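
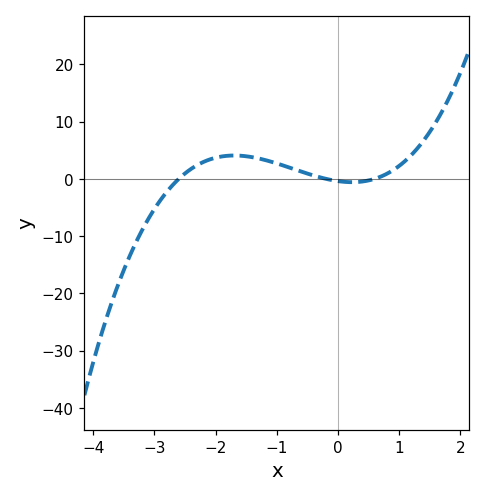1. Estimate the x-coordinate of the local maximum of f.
-1.7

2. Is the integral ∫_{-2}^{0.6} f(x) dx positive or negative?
positive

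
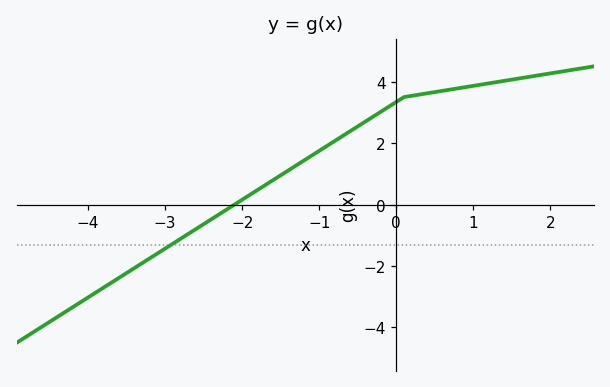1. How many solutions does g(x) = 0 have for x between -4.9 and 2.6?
1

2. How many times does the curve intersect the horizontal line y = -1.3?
1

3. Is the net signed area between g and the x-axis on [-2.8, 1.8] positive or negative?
positive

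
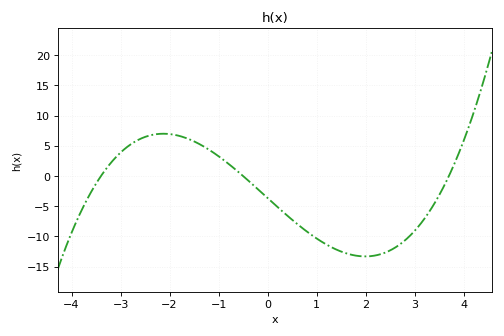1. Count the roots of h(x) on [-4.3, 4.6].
3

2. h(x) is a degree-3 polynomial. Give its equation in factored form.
y = 0.58(x + 3.4)(x + 0.5)(x - 3.7)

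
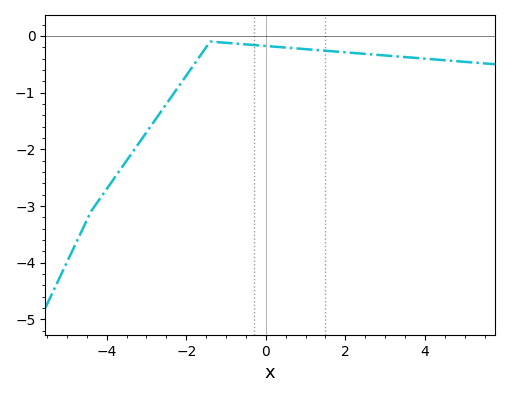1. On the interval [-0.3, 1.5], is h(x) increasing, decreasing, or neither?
decreasing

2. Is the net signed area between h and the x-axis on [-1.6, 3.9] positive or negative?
negative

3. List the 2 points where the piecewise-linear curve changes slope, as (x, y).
(-4.4, -3.1); (-1.4, -0.1)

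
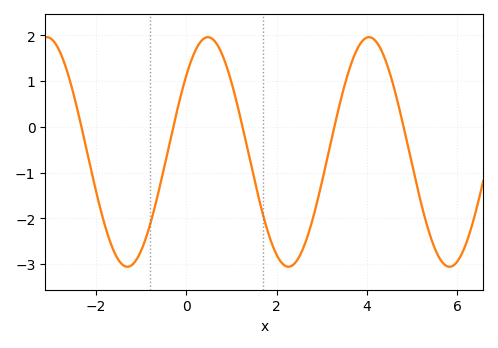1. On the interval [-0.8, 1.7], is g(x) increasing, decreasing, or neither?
neither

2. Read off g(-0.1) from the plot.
0.774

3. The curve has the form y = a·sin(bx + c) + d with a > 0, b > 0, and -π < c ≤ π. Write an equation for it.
y = 2.51sin(1.76x + 0.732) - 0.55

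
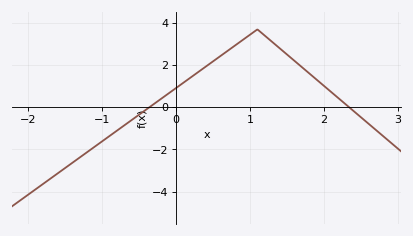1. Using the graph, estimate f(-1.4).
-2.64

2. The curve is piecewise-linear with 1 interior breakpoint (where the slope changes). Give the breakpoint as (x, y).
(1.1, 3.7)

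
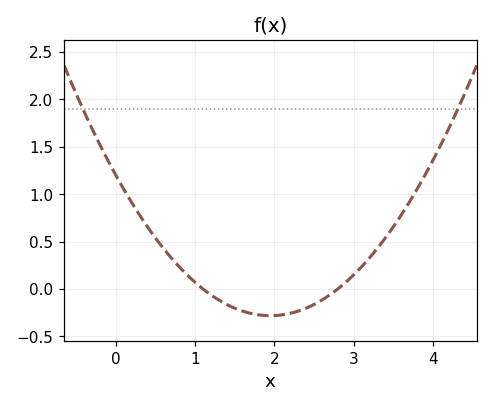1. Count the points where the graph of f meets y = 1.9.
2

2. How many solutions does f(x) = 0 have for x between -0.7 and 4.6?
2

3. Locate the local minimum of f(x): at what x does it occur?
2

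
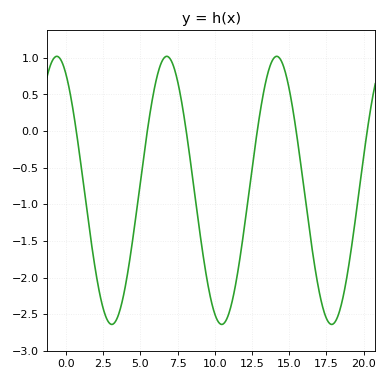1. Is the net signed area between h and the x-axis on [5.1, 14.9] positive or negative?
negative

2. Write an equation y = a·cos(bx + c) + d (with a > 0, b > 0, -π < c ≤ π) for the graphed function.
y = 1.83cos(0.85x + 0.53) - 0.81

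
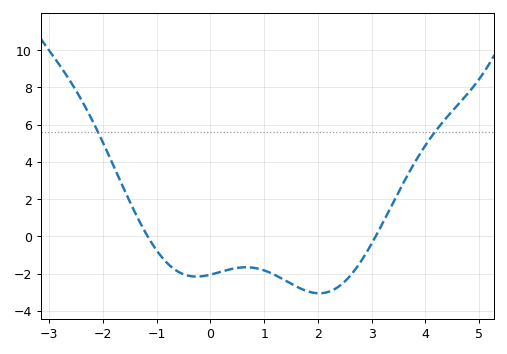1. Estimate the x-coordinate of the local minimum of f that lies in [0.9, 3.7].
2.02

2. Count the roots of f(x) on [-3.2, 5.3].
2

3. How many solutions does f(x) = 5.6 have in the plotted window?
2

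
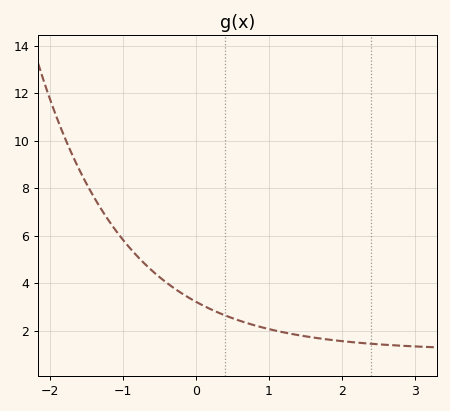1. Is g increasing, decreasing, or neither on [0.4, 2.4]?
decreasing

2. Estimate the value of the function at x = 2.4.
1.46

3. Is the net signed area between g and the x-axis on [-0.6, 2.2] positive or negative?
positive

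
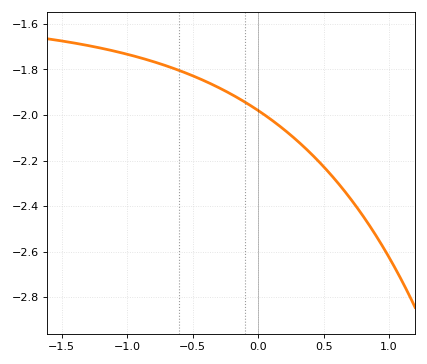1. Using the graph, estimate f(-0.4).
-1.86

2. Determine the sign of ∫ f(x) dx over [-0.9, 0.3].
negative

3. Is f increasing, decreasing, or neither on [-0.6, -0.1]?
decreasing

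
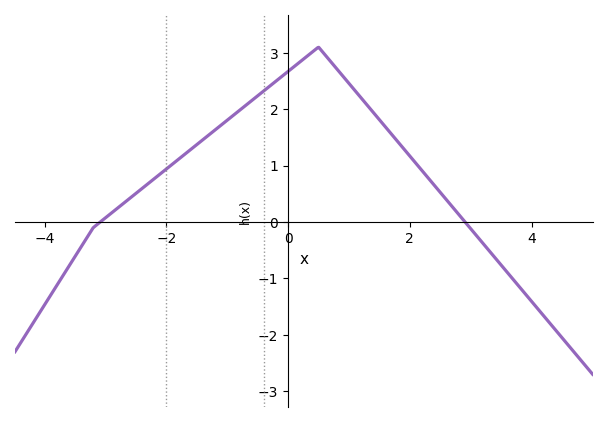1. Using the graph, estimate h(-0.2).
2.49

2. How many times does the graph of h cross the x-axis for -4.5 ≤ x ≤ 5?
2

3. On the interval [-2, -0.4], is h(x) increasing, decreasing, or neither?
increasing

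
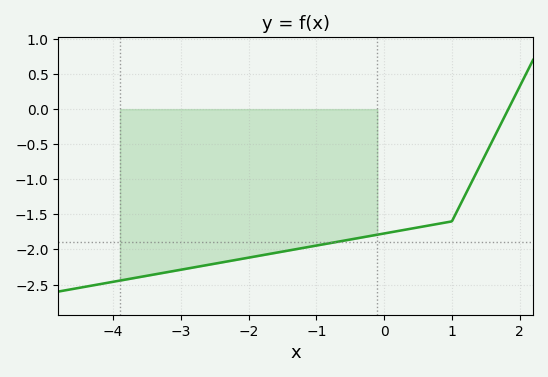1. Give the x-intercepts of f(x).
1.83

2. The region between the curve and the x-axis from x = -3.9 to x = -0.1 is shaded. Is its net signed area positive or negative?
negative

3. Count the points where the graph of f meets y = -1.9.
1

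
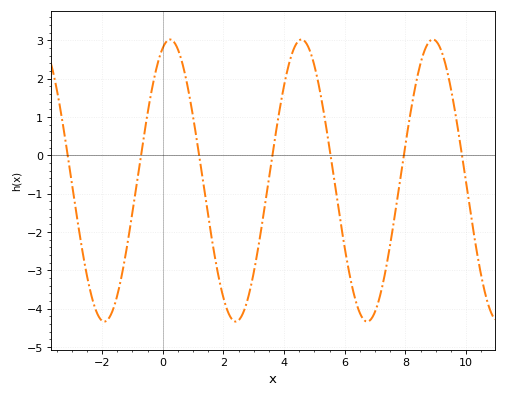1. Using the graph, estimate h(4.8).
2.8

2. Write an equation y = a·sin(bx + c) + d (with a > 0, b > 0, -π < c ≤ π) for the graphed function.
y = 3.68sin(1.4x + 1.2) - 0.66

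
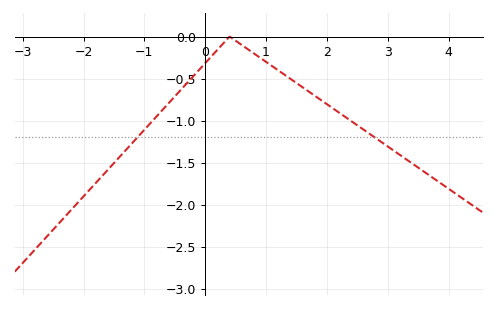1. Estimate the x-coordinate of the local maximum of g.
0.4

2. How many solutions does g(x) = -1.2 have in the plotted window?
2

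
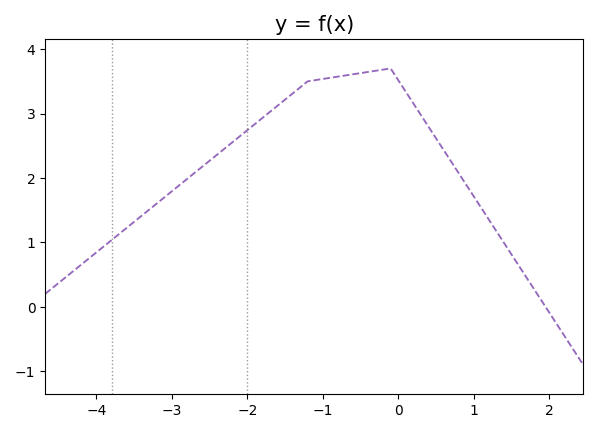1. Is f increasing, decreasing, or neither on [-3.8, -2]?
increasing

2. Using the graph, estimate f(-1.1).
3.52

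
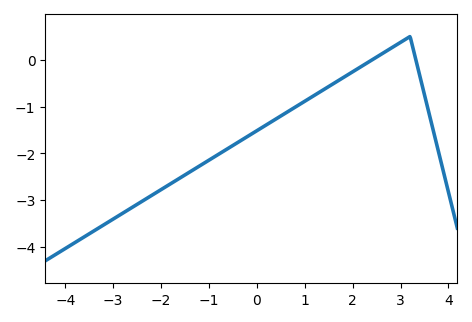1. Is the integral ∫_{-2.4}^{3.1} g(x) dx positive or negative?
negative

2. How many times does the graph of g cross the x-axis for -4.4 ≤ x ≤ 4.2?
2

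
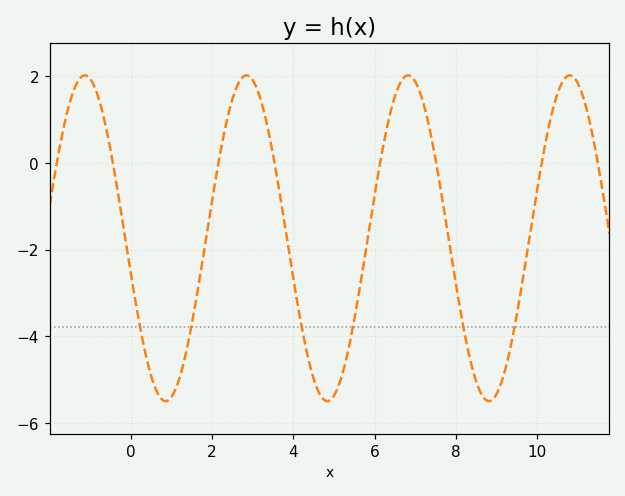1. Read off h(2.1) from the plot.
-0.4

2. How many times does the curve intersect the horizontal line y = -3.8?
6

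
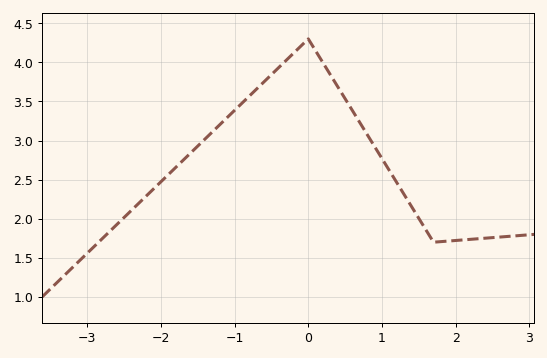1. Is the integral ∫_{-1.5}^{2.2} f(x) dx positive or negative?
positive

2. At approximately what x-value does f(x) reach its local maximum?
0.001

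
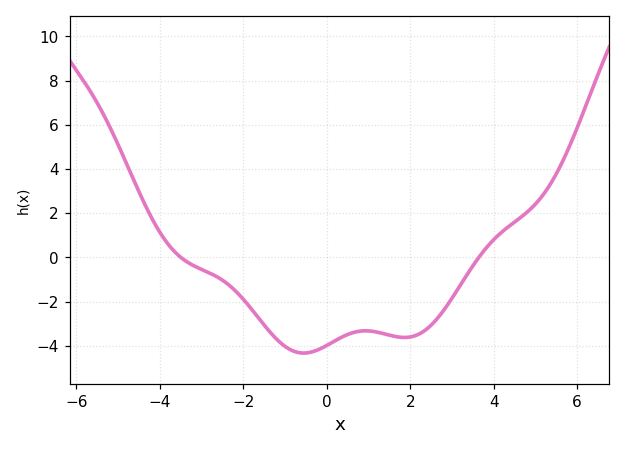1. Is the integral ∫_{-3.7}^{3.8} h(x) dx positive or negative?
negative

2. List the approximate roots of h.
-3.5, 3.65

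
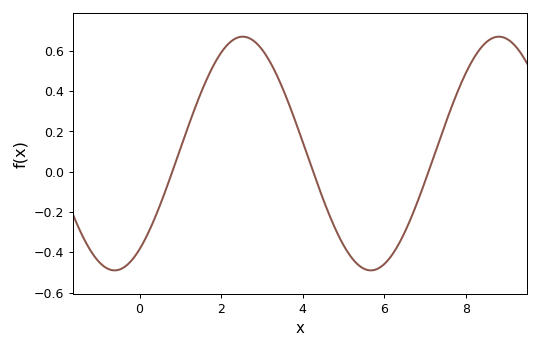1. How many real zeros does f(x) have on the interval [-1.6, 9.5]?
3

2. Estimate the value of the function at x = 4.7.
-0.24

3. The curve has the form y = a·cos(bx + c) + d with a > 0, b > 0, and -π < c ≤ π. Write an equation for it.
y = 0.58cos(1x - 2.5) + 0.09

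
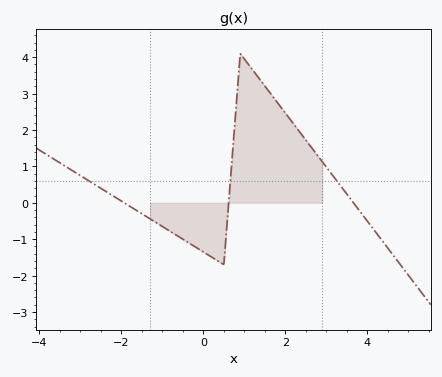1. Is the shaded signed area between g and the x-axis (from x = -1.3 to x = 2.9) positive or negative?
positive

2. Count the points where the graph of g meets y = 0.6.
3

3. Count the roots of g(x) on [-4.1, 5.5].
3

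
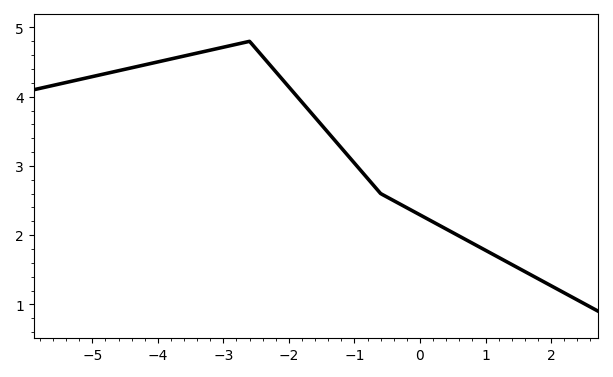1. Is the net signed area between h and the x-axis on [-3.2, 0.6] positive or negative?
positive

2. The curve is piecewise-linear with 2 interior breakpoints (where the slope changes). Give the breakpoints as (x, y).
(-2.6, 4.8); (-0.6, 2.6)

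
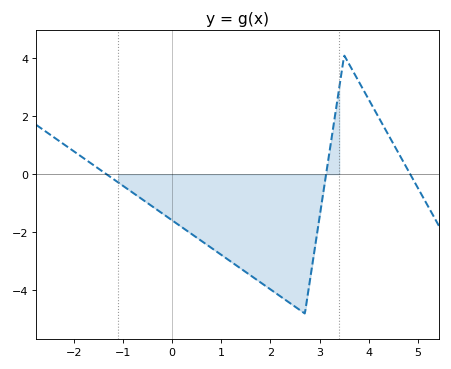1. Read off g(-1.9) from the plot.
0.6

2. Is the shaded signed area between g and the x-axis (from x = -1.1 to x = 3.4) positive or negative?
negative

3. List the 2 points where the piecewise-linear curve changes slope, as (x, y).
(2.7, -4.8); (3.5, 4.1)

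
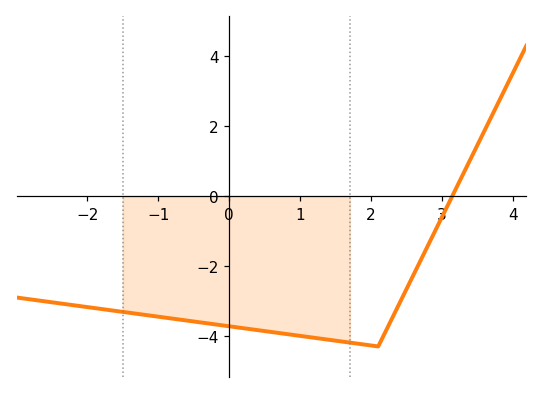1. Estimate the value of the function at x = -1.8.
-3.2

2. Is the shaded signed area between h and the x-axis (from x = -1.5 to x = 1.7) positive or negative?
negative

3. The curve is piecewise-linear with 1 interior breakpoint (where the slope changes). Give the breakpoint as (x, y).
(2.1, -4.3)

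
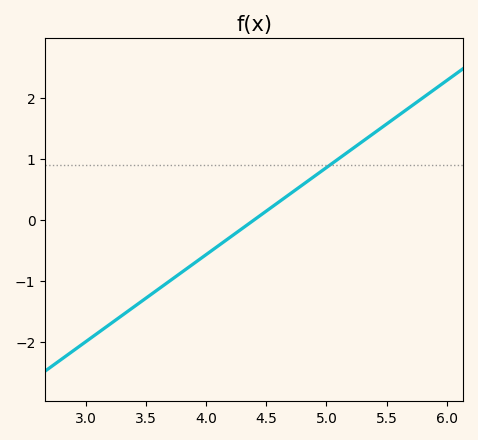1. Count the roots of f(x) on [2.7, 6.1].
1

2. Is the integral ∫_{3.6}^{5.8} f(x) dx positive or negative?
positive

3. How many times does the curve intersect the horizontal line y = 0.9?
1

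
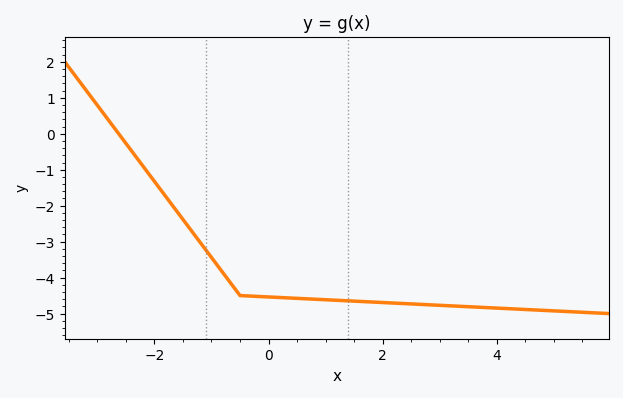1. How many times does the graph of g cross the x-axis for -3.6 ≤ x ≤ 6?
1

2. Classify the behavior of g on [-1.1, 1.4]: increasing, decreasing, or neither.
decreasing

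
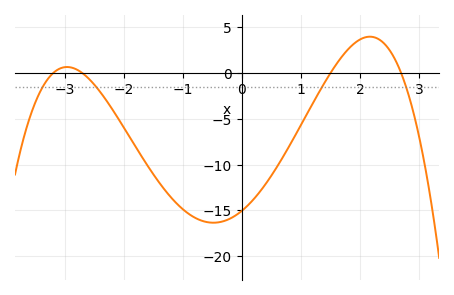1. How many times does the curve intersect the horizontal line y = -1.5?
4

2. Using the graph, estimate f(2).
3.68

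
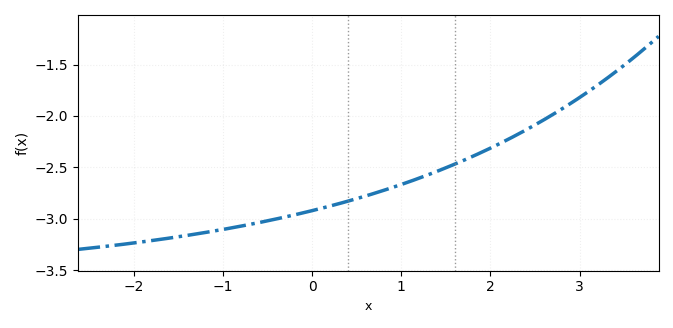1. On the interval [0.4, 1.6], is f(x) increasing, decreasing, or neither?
increasing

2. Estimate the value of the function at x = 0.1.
-2.9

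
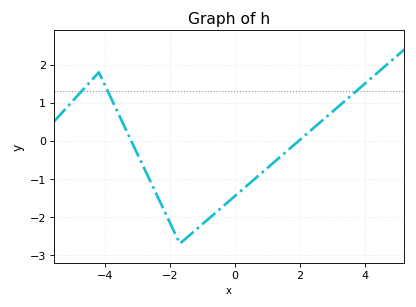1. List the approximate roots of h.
-3.2, 2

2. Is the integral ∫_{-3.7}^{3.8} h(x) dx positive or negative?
negative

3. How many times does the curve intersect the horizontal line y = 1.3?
3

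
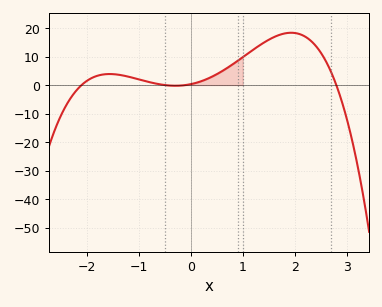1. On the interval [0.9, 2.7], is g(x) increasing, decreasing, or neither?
neither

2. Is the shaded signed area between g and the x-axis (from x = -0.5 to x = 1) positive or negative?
positive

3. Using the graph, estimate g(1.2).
12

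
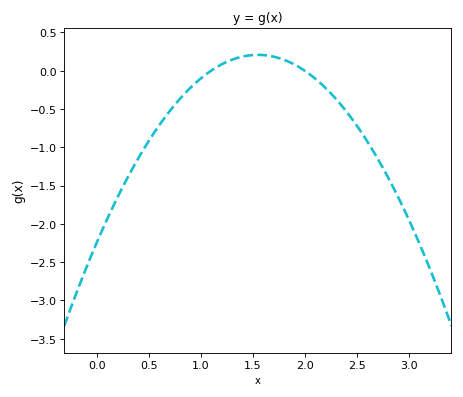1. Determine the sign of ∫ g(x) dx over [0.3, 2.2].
negative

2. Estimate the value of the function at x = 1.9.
0.1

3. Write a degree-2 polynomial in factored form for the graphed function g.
y = -1.02(x - 1.1)(x - 2)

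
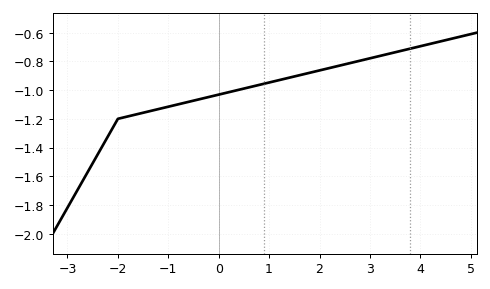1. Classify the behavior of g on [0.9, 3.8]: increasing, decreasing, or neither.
increasing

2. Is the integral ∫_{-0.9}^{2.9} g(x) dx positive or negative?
negative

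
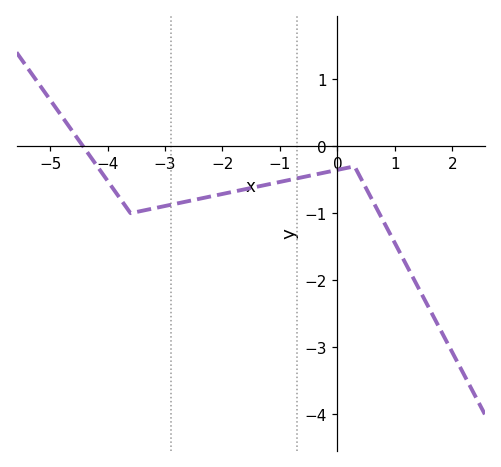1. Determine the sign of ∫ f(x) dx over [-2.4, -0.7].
negative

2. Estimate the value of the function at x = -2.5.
-0.803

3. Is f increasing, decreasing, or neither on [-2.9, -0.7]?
increasing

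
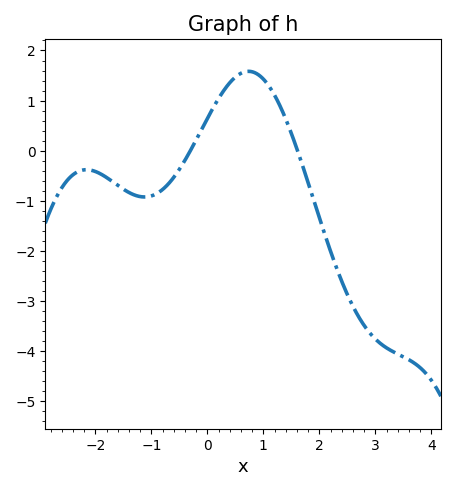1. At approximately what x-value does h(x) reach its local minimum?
-1.1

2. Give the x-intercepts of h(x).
-0.3, 1.6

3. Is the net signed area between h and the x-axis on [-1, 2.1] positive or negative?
positive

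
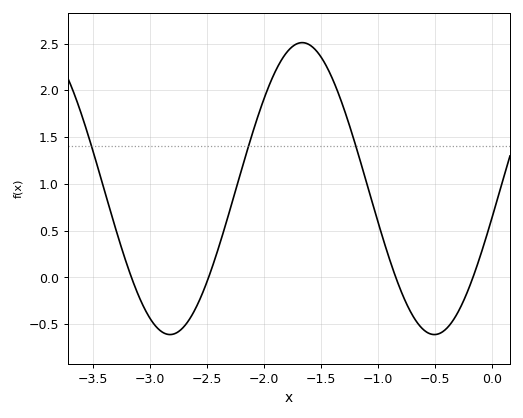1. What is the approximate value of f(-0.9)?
0.197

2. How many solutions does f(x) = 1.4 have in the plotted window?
3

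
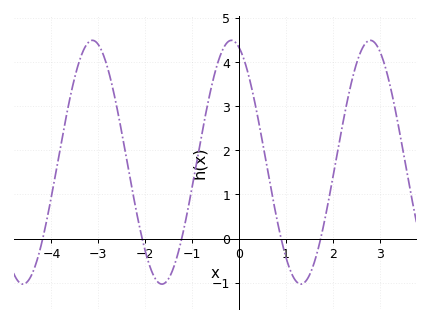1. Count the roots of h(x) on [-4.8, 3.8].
5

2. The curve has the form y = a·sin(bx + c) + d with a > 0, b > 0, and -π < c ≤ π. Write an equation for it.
y = 2.76sin(2.1x + 1.9) + 1.73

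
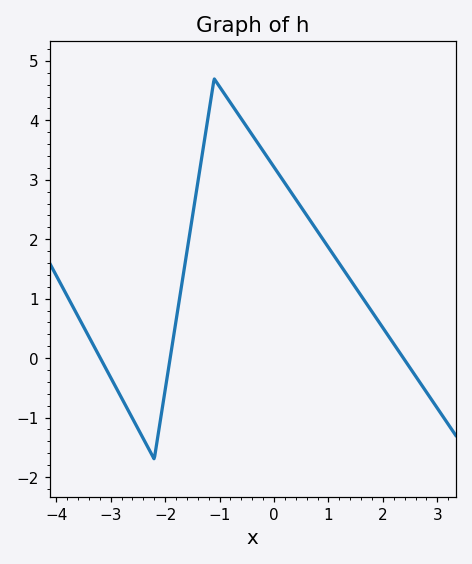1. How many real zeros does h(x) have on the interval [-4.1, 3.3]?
3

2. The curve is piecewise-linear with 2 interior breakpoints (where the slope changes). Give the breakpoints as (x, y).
(-2.2, -1.7); (-1.1, 4.7)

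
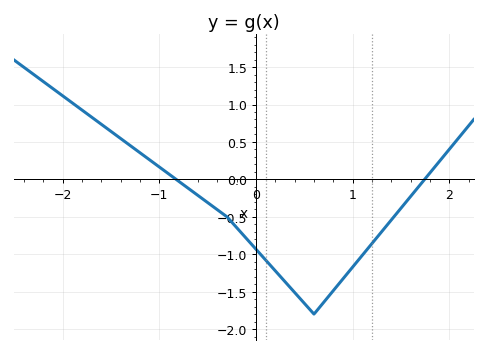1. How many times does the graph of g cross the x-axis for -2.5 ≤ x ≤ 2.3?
2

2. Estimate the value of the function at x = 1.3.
-0.699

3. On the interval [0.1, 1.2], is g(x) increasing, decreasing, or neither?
neither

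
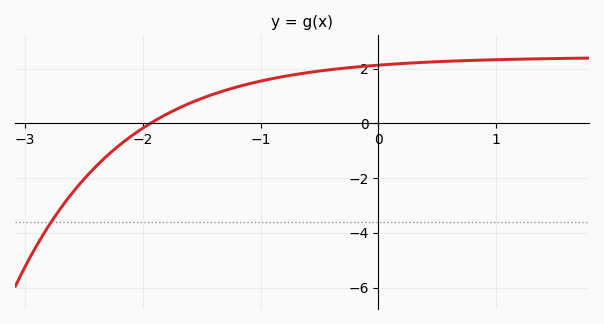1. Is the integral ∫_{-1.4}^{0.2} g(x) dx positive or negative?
positive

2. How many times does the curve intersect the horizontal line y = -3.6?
1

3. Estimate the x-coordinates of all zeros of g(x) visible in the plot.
-1.94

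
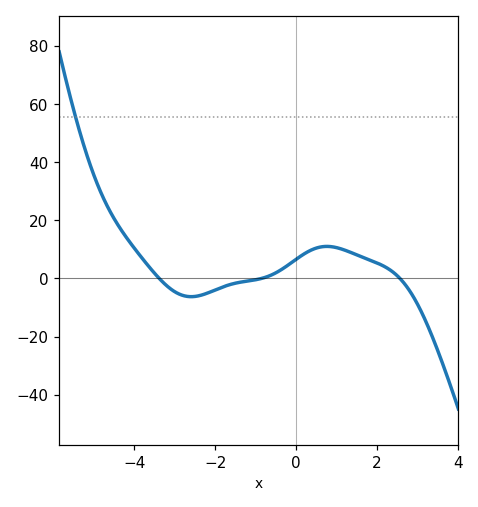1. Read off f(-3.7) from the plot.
6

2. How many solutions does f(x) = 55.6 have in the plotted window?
1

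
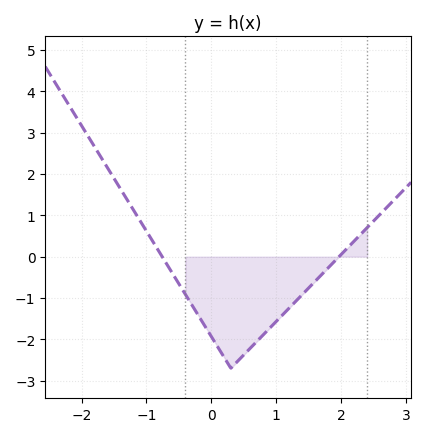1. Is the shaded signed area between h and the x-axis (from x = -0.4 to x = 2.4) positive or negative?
negative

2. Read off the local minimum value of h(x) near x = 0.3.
-2.7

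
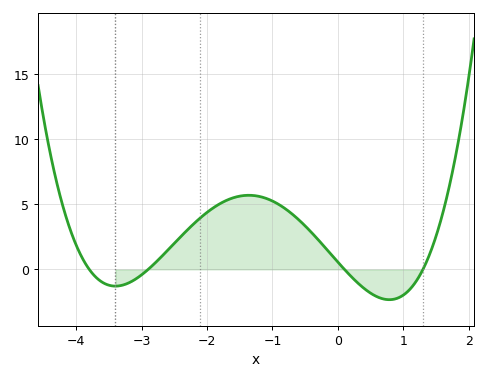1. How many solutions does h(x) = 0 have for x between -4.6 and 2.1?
4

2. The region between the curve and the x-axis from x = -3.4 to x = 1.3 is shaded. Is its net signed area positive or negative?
positive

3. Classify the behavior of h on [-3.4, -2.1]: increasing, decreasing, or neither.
increasing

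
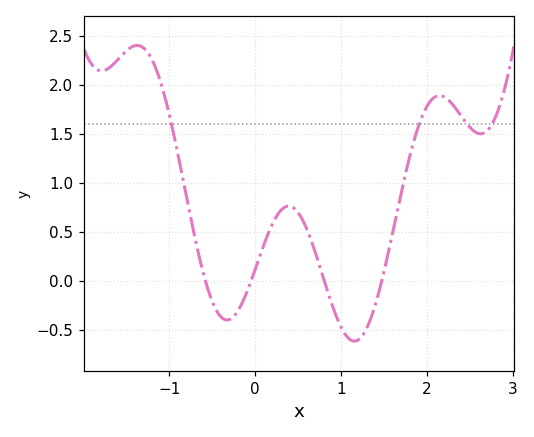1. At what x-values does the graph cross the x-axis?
-0.581, -0.048, 0.804, 1.47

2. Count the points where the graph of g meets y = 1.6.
4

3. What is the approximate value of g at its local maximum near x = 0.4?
0.761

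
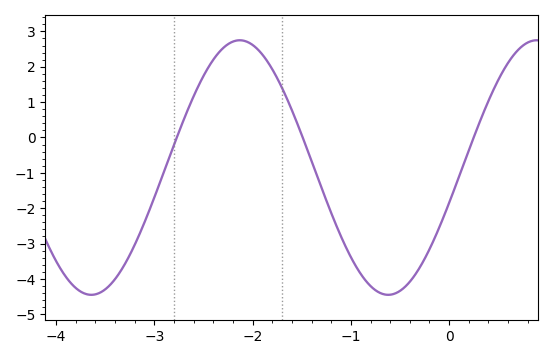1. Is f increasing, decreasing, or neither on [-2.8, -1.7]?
neither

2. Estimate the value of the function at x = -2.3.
2.5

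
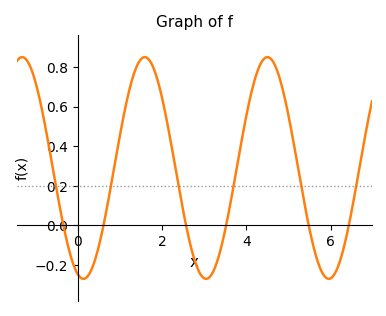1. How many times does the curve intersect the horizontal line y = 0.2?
6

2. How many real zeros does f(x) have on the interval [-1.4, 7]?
6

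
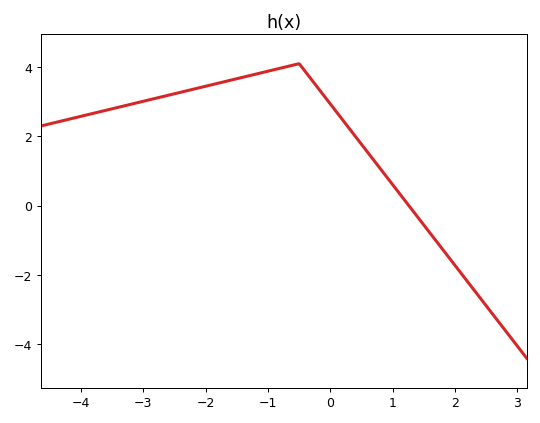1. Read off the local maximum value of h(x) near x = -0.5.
4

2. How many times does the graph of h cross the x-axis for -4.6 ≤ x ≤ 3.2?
1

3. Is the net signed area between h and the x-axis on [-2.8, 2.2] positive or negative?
positive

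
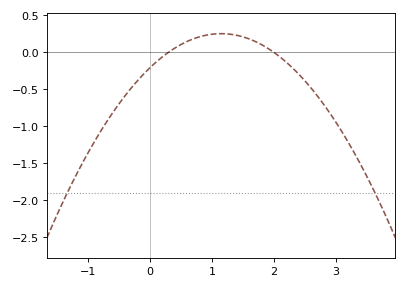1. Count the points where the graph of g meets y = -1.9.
2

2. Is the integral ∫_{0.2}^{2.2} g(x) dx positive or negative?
positive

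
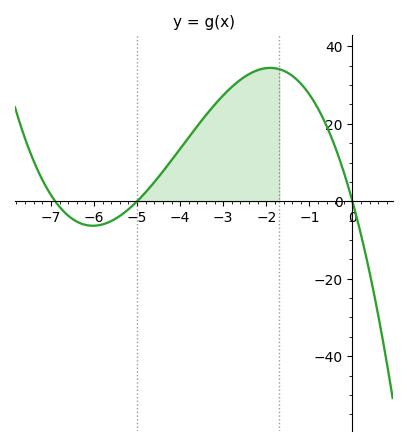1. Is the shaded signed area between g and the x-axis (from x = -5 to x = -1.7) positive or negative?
positive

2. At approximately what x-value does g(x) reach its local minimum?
-6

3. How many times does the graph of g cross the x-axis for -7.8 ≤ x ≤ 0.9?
3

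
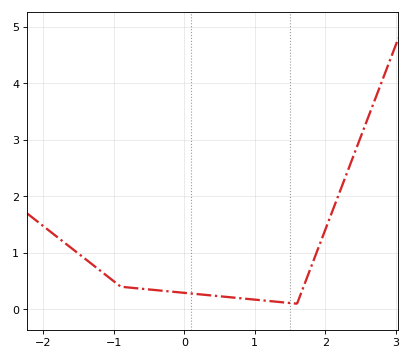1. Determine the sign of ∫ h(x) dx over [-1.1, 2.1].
positive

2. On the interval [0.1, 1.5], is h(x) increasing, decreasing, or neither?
decreasing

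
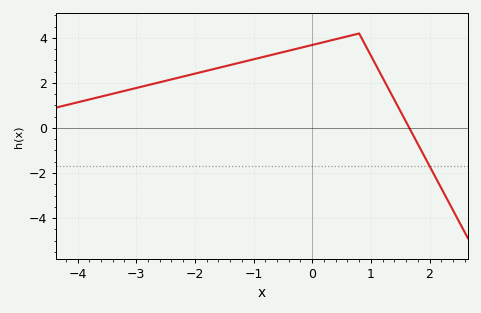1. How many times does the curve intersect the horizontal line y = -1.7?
1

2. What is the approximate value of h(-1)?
3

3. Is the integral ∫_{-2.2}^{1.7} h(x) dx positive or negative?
positive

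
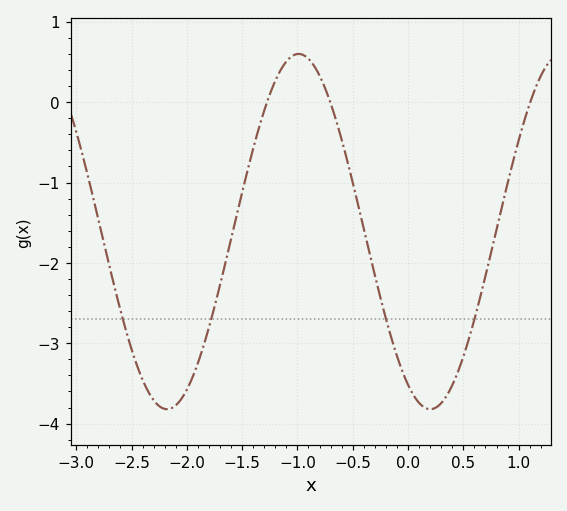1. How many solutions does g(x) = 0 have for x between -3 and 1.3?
3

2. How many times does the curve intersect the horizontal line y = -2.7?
4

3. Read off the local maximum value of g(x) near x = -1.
0.6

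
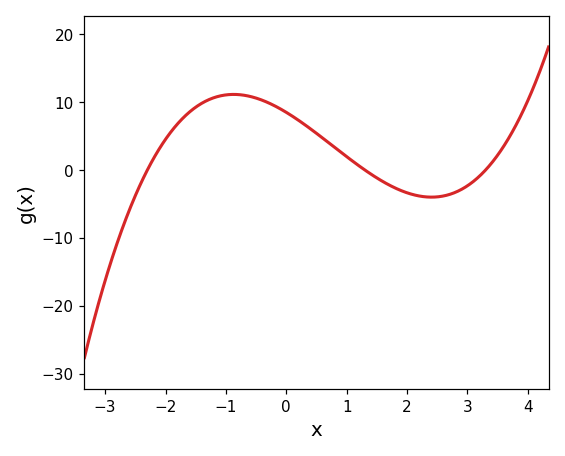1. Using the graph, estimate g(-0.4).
10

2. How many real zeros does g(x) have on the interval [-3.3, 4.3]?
3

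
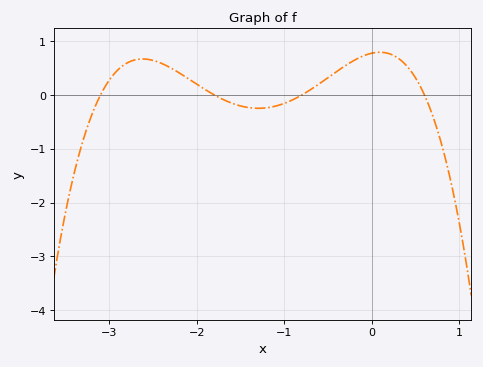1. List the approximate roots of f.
-3.1, -1.8, -0.8, 0.6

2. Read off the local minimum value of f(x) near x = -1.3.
-0.2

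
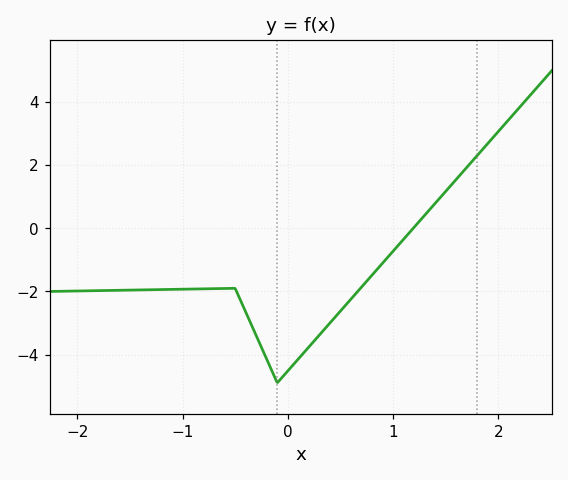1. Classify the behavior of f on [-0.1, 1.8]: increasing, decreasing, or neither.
increasing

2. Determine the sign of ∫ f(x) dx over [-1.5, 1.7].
negative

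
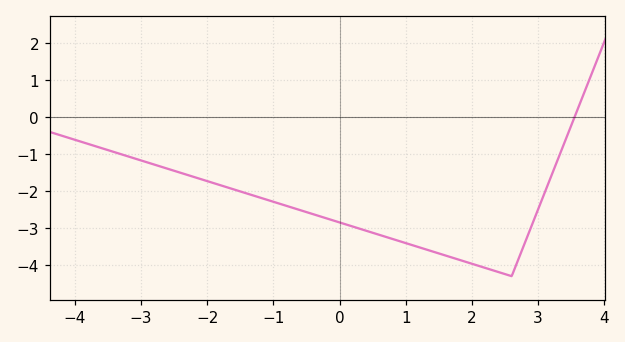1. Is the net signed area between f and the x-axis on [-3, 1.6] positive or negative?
negative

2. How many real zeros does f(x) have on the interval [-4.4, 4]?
1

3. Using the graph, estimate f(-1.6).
-1.95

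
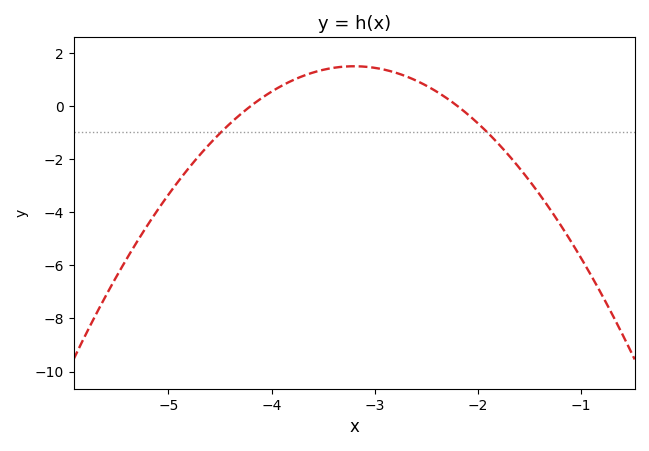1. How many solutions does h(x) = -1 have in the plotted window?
2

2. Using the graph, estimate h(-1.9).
-1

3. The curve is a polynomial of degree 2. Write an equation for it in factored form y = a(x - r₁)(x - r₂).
y = -1.49(x + 4.2)(x + 2.2)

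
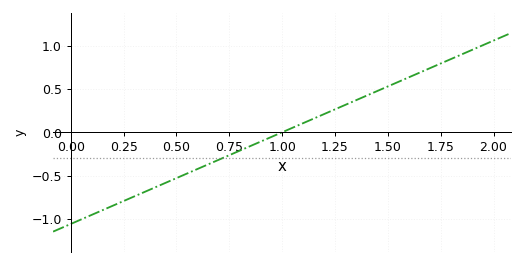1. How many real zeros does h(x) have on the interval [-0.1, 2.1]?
1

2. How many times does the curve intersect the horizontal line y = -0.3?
1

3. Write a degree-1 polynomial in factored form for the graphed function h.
y = 1.06(x - 1)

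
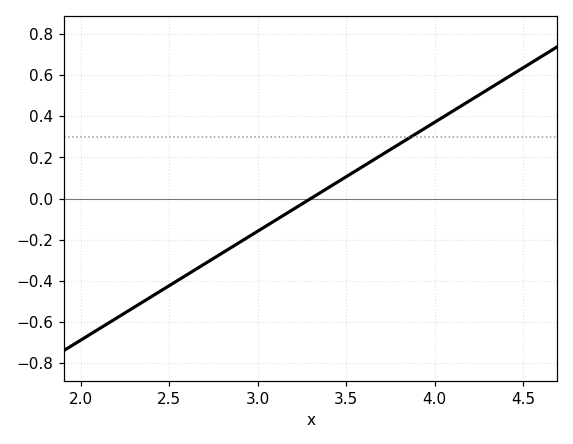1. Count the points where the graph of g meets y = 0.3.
1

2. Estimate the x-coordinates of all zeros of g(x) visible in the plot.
3.3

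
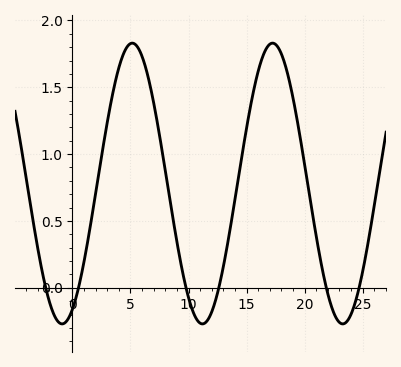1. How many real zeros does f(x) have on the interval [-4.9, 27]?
6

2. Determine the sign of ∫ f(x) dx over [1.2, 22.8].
positive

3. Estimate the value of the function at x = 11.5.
-0.257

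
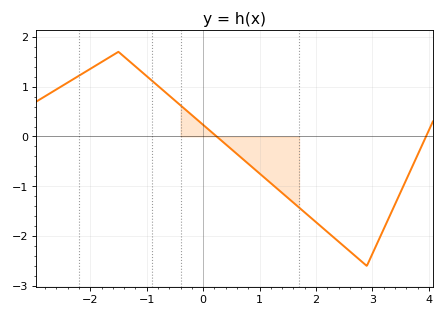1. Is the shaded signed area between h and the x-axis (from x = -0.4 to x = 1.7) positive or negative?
negative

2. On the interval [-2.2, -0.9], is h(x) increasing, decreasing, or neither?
neither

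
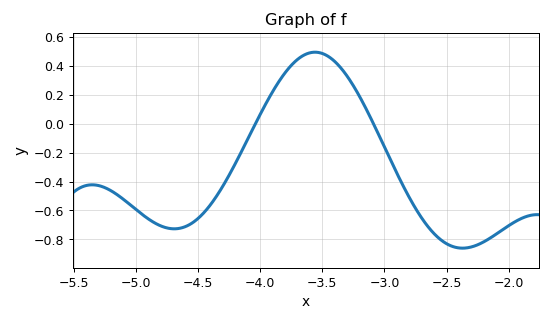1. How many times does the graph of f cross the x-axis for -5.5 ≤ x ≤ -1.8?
2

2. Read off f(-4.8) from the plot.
-0.7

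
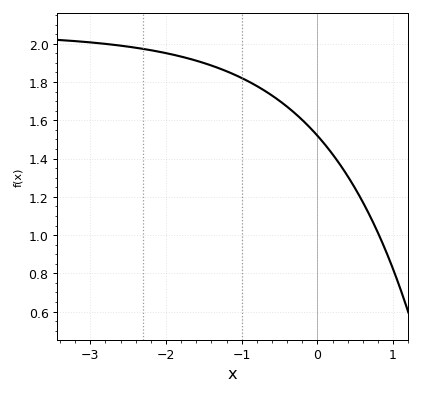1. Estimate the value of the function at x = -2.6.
1.99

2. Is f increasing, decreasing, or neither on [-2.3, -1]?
decreasing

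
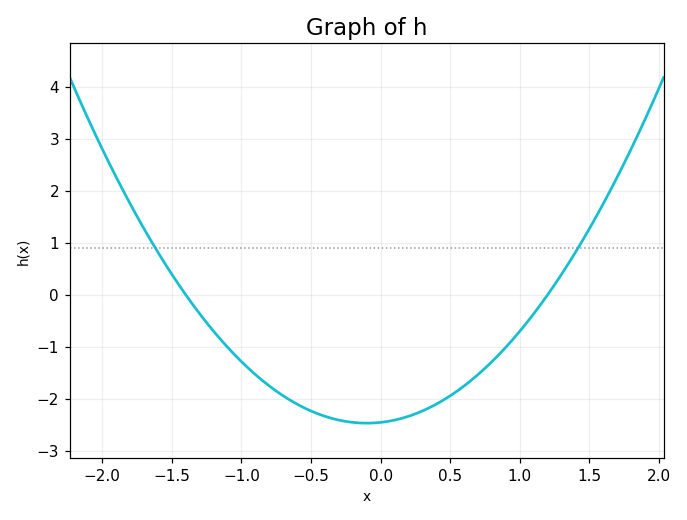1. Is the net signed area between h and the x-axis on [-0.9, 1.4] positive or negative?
negative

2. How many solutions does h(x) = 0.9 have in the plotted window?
2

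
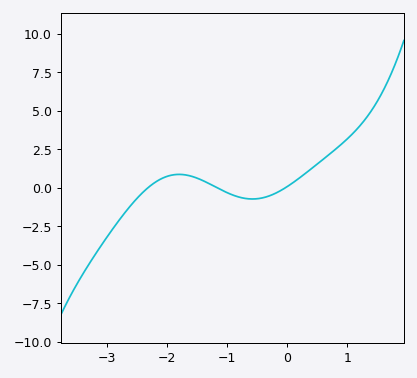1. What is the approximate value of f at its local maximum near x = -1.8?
1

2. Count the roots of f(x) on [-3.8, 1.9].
3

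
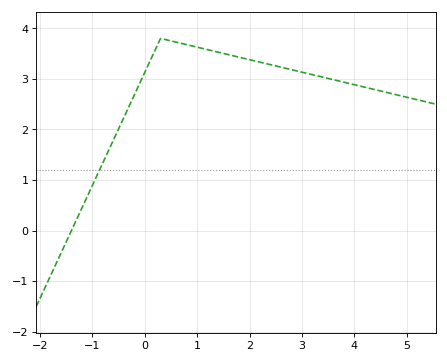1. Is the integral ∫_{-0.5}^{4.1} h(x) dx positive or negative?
positive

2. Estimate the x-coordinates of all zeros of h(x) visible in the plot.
-1.4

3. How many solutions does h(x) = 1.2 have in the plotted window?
1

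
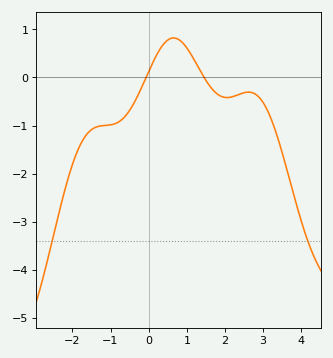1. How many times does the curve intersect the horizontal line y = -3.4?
2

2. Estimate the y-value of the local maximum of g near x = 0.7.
0.8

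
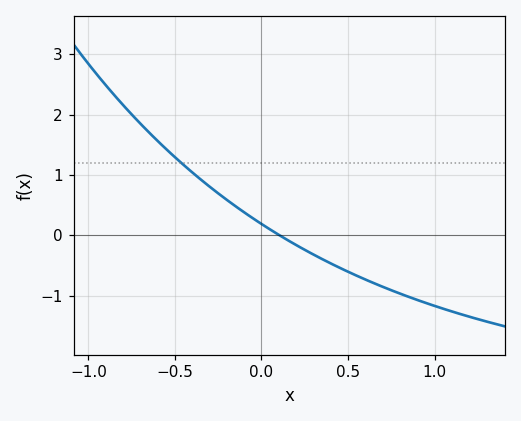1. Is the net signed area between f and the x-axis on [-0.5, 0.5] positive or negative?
positive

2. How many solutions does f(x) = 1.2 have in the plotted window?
1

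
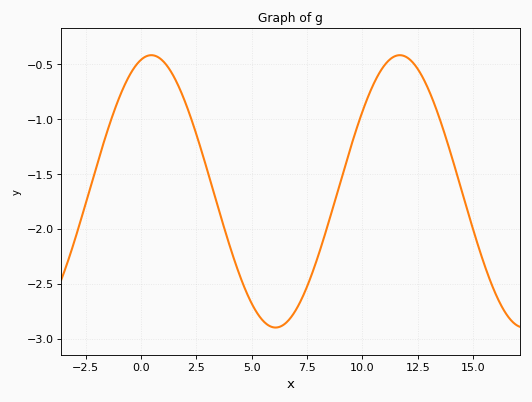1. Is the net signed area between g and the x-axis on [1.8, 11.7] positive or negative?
negative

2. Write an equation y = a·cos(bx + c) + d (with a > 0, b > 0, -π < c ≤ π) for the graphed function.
y = 1.24cos(0.56x - 0.26) - 1.66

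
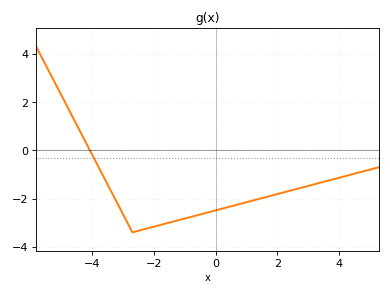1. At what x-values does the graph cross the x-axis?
-4.08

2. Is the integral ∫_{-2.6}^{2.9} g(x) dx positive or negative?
negative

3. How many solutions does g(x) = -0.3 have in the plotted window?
1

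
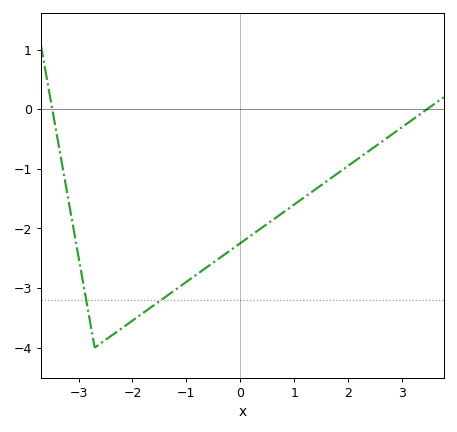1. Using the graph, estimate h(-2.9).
-3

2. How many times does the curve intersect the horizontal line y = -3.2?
2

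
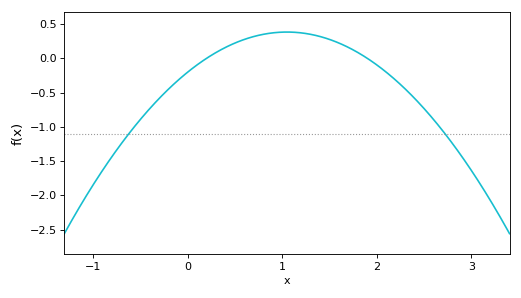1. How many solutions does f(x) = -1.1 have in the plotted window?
2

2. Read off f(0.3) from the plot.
0.1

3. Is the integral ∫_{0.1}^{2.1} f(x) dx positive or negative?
positive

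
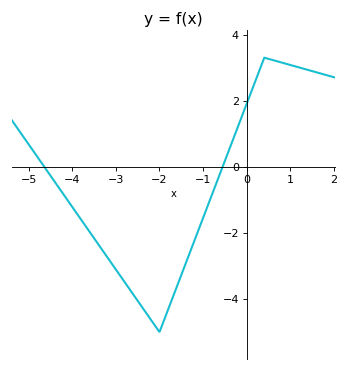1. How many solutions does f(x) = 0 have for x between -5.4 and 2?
2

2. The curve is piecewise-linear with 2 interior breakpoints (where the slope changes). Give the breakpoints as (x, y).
(-2, -5); (0.4, 3.3)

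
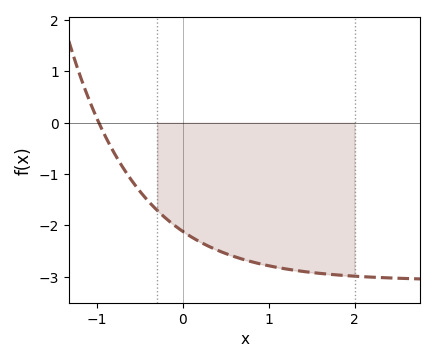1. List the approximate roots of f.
-0.98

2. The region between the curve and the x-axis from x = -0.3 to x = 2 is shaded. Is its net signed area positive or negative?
negative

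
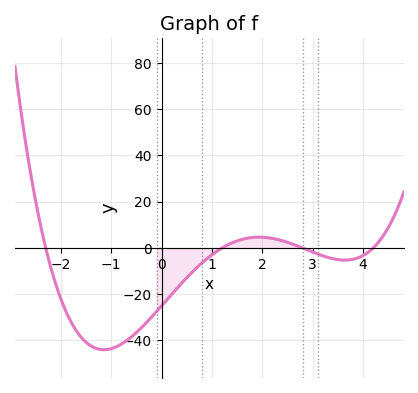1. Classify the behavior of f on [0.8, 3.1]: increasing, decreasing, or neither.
neither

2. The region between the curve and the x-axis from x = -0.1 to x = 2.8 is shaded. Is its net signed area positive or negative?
negative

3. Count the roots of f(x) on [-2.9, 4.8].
4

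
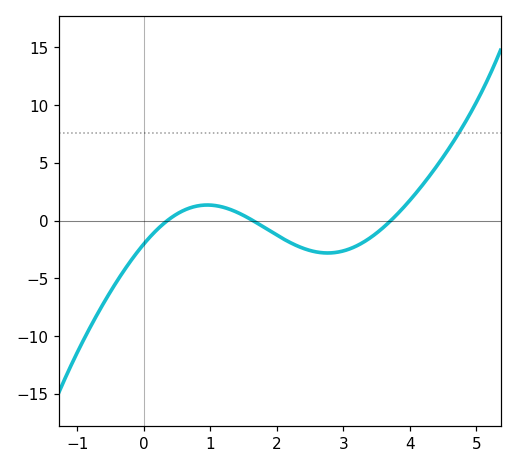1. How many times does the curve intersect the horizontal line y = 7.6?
1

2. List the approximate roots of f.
0.352, 1.64, 3.71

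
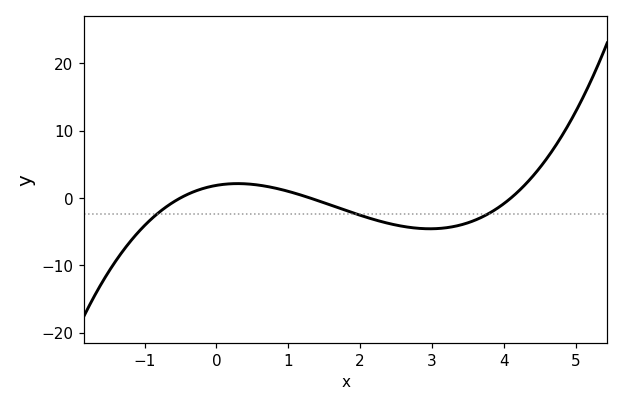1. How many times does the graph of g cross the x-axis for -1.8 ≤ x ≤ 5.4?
3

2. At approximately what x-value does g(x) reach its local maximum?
0.3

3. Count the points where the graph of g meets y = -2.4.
3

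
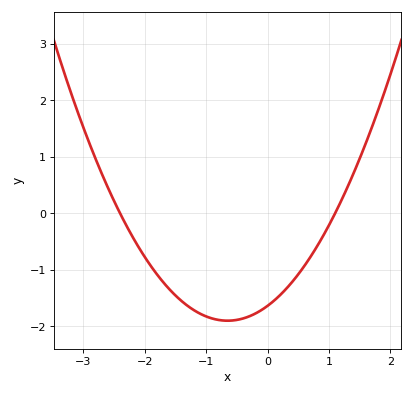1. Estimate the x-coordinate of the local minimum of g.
-0.65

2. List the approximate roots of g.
-2.4, 1.1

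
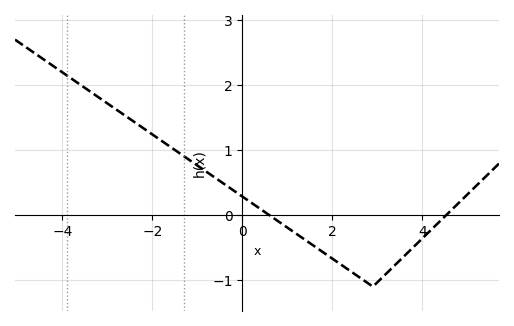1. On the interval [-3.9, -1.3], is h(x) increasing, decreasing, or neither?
decreasing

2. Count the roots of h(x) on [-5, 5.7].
2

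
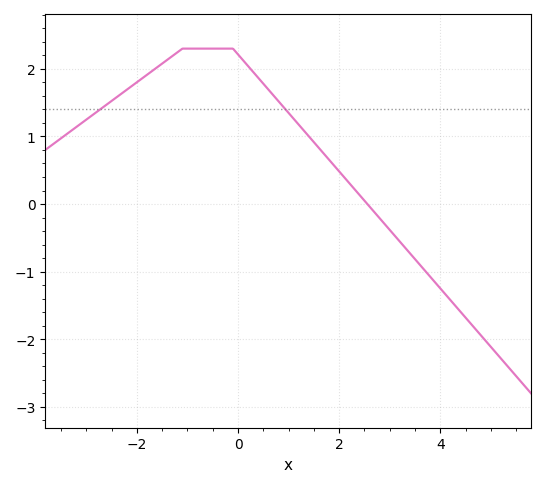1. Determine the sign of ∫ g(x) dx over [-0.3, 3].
positive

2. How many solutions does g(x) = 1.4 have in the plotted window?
2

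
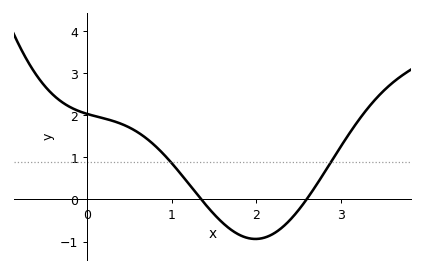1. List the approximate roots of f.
1.35, 2.59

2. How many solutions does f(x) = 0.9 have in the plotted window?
2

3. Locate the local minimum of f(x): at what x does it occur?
1.99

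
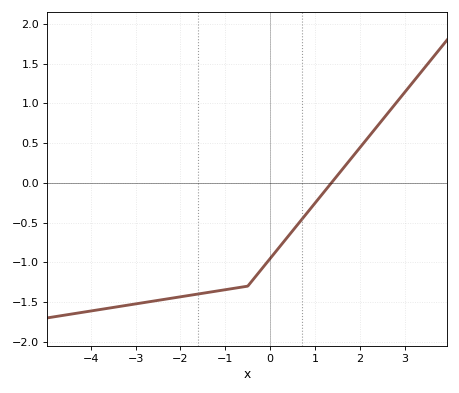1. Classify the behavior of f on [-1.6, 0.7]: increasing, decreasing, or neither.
increasing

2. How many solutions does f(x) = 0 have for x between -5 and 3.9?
1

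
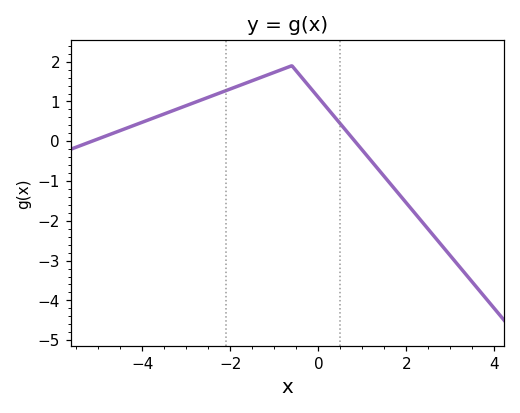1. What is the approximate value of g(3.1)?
-3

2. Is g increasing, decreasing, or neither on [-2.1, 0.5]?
neither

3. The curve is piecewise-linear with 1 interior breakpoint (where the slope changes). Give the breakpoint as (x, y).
(-0.6, 1.9)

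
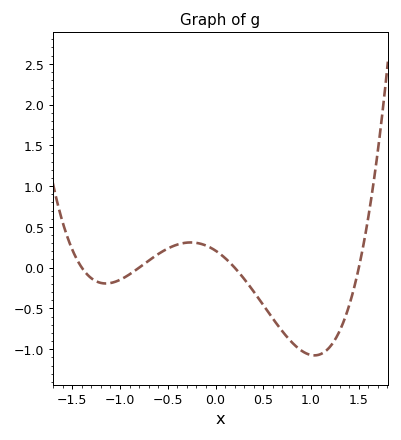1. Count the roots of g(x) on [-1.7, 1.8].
4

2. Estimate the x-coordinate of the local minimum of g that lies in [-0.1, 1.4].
1.05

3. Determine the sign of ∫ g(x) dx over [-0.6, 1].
negative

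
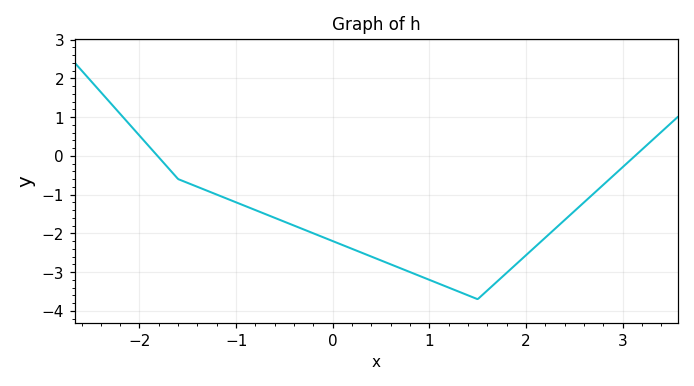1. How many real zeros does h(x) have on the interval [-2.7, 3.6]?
2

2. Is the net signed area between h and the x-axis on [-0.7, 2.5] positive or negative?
negative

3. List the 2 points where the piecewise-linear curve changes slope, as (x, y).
(-1.6, -0.6); (1.5, -3.7)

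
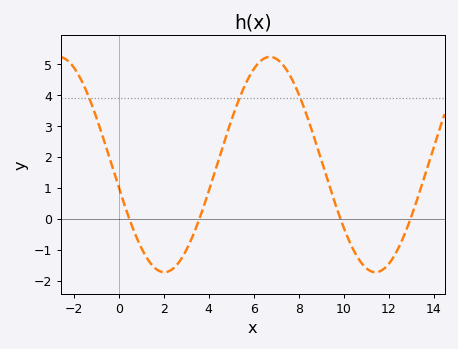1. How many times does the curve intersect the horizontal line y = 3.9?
3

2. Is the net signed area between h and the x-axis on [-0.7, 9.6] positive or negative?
positive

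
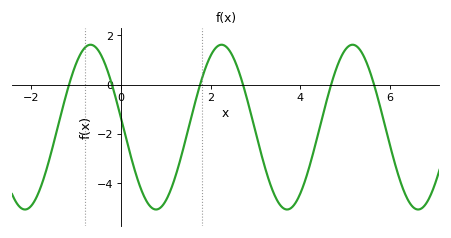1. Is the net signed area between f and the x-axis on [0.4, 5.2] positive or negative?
negative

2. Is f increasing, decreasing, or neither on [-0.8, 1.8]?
neither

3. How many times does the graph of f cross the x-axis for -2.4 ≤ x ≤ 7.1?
6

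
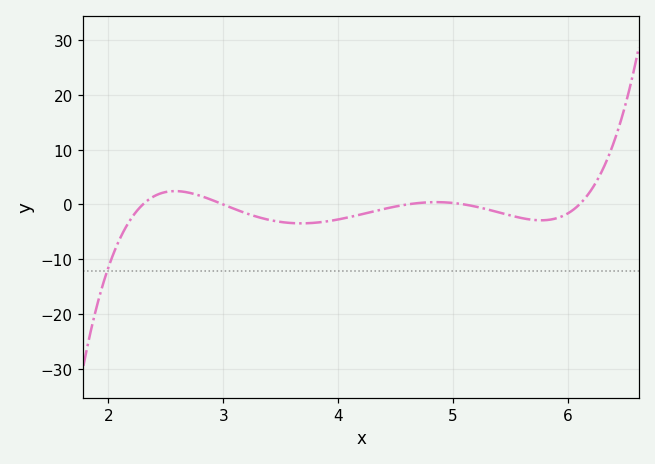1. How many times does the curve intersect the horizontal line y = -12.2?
1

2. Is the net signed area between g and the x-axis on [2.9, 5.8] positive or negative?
negative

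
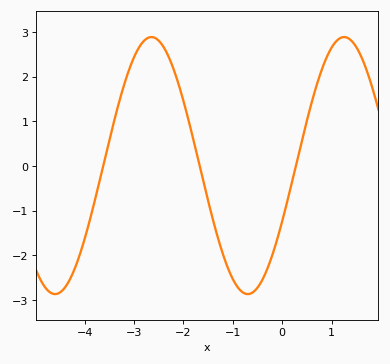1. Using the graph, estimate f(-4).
-1.63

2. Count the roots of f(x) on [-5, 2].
3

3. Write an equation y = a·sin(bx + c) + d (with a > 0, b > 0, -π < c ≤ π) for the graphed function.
y = 2.88sin(1.61x - 0.45) + 0.01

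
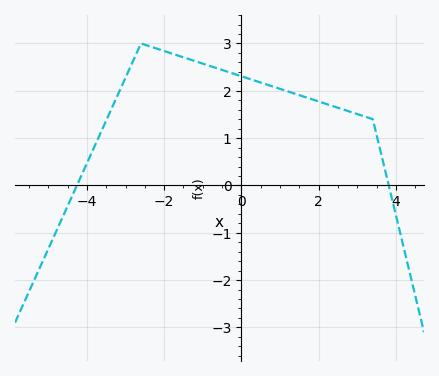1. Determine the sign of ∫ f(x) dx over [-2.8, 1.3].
positive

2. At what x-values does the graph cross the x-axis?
-4.2, 3.8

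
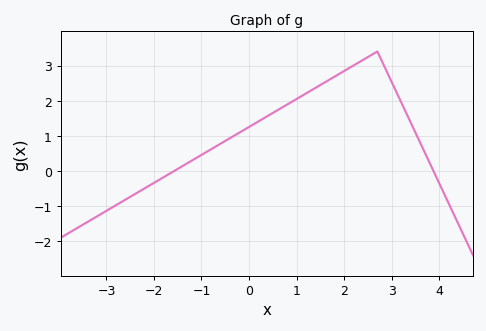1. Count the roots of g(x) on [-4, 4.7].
2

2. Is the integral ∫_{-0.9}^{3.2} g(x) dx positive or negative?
positive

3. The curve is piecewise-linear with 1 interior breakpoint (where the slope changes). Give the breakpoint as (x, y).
(2.7, 3.4)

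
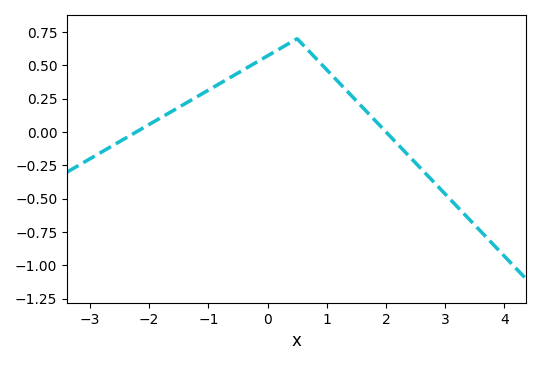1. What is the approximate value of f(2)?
0.001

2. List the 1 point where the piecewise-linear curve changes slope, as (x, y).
(0.5, 0.7)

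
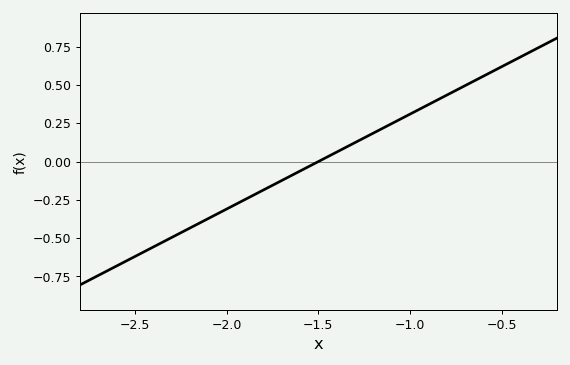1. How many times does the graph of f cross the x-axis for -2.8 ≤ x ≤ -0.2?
1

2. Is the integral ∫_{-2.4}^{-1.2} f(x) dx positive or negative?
negative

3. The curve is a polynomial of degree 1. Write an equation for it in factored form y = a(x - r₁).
y = 0.62(x + 1.5)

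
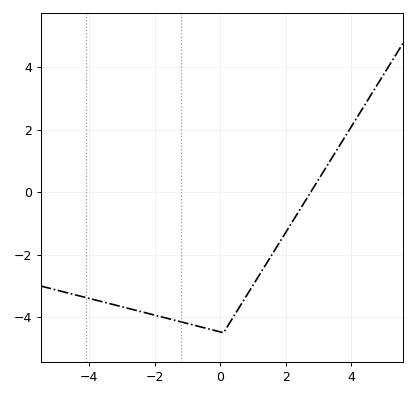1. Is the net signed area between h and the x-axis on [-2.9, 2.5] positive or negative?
negative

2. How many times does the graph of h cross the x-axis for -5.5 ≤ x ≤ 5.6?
1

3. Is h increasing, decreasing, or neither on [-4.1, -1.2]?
decreasing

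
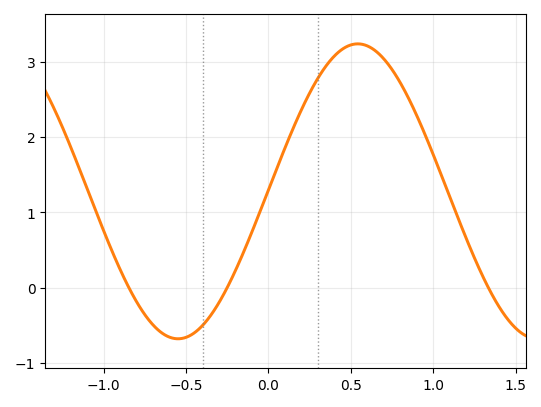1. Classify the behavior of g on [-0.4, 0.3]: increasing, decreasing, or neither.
increasing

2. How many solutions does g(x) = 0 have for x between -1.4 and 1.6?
3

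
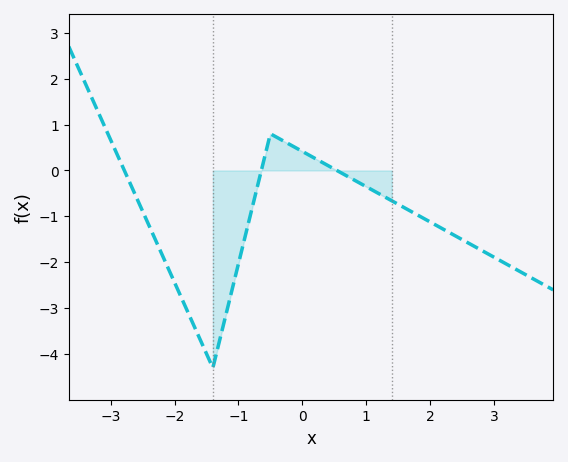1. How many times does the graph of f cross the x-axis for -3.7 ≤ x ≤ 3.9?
3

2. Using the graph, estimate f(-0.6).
0.2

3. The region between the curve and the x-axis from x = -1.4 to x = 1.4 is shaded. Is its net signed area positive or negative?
negative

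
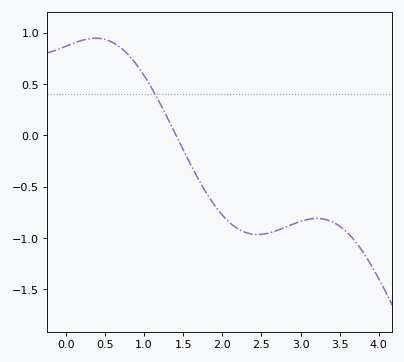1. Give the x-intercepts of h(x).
1.41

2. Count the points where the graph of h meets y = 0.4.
1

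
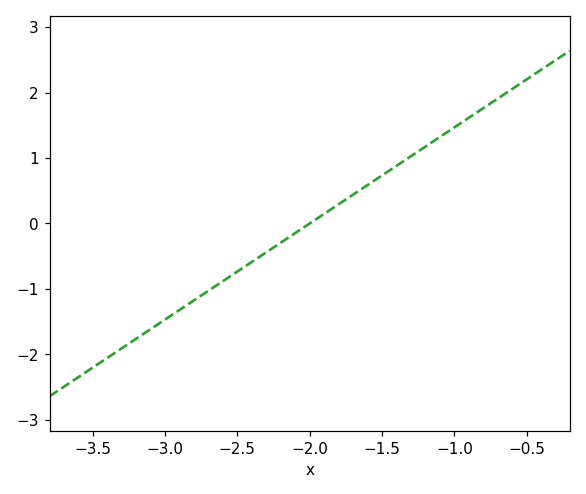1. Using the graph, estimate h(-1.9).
0.1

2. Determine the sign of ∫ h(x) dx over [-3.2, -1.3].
negative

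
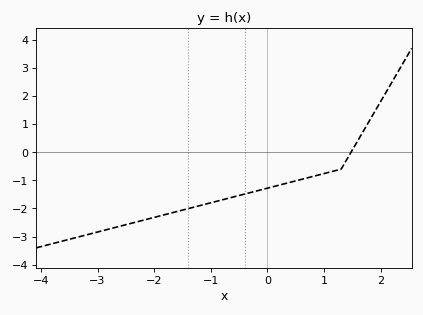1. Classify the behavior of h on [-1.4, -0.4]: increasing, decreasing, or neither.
increasing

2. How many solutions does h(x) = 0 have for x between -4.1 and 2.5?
1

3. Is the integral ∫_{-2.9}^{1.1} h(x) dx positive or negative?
negative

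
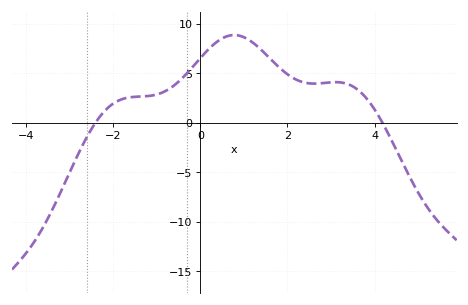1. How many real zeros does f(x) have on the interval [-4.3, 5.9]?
2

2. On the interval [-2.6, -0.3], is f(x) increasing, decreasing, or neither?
increasing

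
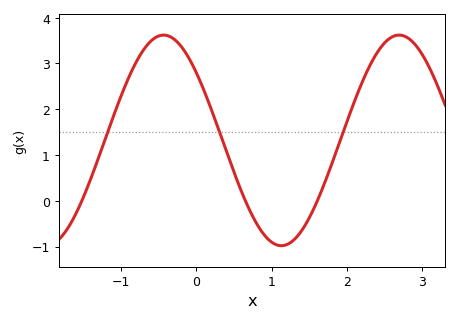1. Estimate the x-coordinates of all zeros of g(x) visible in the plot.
-1.5, 0.7, 1.6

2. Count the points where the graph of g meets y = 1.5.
3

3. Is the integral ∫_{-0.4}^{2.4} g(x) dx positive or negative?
positive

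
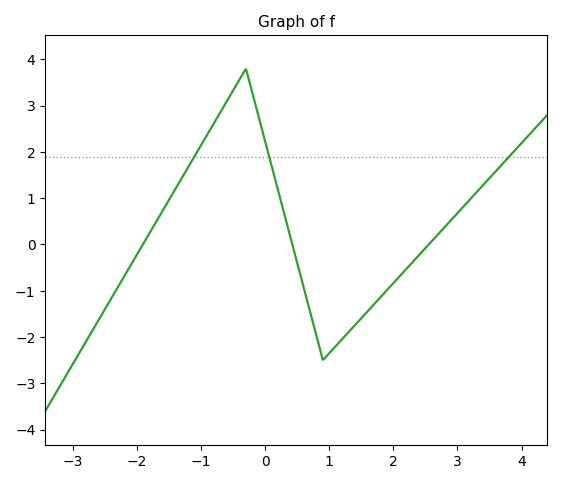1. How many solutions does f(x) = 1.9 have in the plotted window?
3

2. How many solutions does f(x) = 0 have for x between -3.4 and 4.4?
3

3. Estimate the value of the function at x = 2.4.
-0.231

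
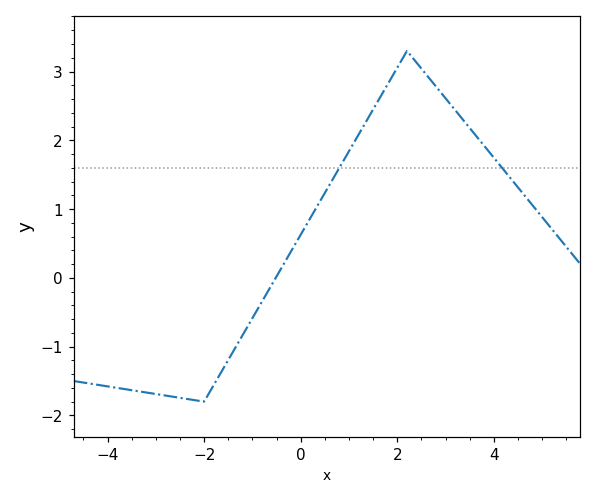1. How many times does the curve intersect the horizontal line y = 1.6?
2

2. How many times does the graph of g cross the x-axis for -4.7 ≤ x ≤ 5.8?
1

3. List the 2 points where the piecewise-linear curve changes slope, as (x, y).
(-2, -1.8); (2.2, 3.3)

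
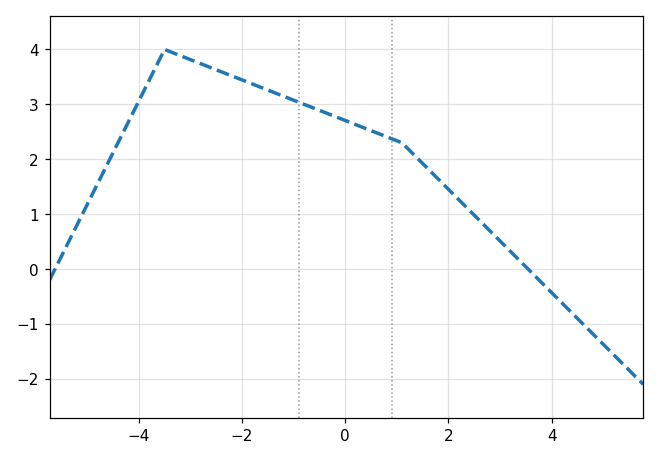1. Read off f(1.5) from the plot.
1.92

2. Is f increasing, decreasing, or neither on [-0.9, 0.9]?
decreasing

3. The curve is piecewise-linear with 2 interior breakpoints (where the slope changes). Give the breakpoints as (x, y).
(-3.5, 4); (1.1, 2.3)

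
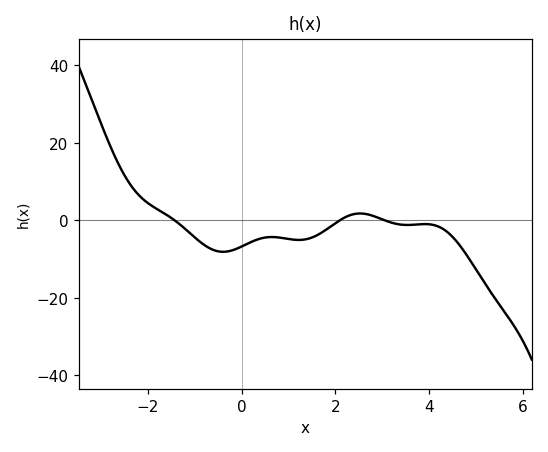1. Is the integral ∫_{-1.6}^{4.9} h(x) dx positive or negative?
negative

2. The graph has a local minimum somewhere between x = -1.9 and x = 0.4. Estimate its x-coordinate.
-0.393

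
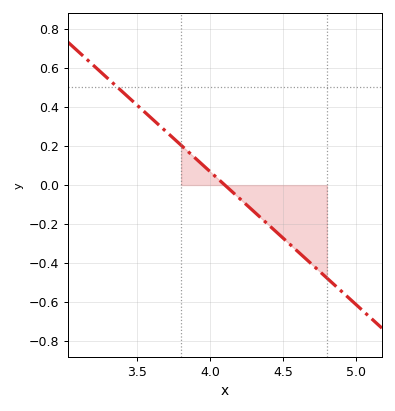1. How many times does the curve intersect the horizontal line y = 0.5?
1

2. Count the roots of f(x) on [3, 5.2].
1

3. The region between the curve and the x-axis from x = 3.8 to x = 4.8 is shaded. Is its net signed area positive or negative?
negative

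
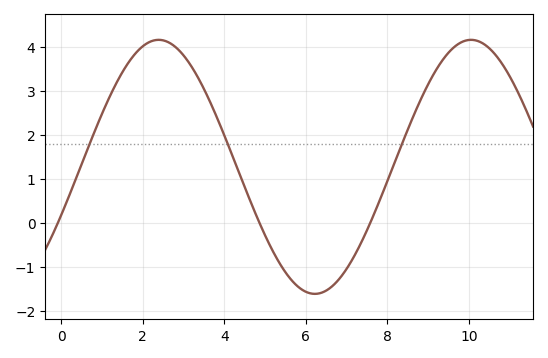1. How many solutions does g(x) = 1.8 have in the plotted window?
3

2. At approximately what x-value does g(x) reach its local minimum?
6.2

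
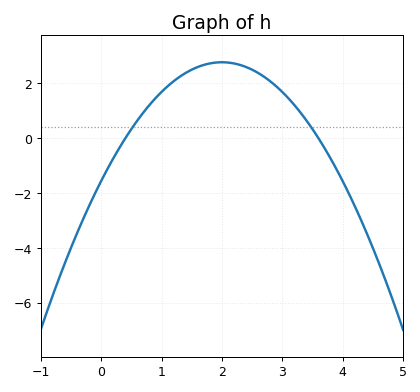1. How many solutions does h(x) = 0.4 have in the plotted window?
2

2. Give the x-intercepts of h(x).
0.4, 3.6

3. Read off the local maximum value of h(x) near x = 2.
2.8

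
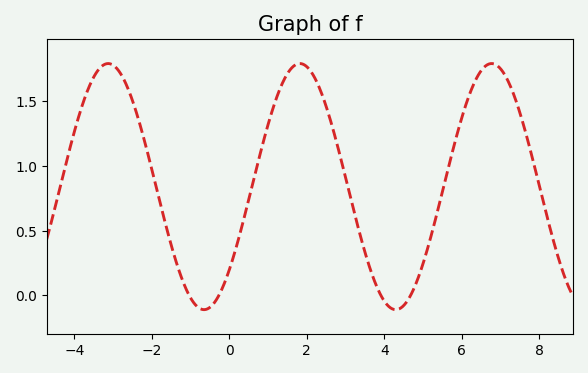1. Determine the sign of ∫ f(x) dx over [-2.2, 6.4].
positive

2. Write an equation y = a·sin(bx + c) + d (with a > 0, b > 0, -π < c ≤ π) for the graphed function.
y = 0.95sin(1.3x - 0.74) + 0.84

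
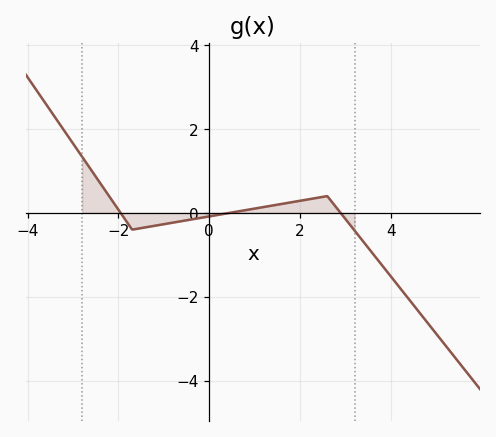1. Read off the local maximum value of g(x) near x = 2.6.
0.399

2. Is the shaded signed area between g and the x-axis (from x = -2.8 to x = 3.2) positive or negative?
positive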